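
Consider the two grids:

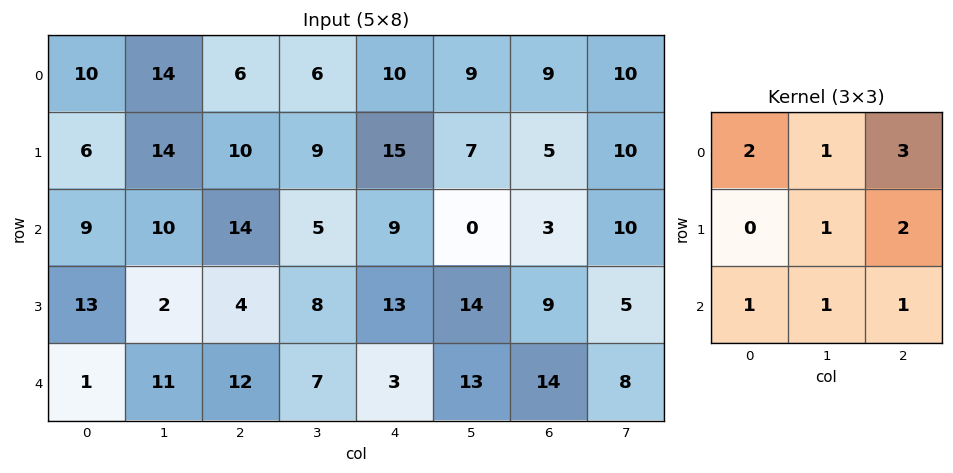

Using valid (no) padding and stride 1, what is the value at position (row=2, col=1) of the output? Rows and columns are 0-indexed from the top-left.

The receptive field on the input at this output position is [10 14 5 / 2 4 8 / 11 12 7]. Elementwise product with the kernel and sum: 10·2 + 14·1 + 5·3 + 4·1 + 8·2 + 11·1 + 12·1 + 7·1.

99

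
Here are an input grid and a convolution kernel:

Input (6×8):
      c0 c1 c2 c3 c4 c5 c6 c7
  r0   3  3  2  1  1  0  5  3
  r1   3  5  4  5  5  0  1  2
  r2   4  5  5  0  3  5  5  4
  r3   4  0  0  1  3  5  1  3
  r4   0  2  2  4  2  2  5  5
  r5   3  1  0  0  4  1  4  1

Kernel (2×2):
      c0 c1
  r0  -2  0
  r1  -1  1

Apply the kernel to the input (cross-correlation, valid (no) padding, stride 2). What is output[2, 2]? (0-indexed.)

-7

The receptive field on the input at this output position is [2 2 / 4 1]. Elementwise product with the kernel and sum: 2·-2 + 4·-1 + 1·1.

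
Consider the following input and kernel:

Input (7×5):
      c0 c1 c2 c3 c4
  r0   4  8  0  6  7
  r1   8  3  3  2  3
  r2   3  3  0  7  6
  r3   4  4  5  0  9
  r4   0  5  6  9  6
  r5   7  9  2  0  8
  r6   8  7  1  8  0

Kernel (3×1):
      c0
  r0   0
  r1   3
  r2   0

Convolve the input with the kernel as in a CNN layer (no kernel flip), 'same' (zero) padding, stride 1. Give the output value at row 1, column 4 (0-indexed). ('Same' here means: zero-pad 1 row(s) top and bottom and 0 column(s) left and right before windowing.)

The receptive field on the zero-padded input at this output position is [7 / 3 / 6]. Elementwise product with the kernel and sum: 3·3.

9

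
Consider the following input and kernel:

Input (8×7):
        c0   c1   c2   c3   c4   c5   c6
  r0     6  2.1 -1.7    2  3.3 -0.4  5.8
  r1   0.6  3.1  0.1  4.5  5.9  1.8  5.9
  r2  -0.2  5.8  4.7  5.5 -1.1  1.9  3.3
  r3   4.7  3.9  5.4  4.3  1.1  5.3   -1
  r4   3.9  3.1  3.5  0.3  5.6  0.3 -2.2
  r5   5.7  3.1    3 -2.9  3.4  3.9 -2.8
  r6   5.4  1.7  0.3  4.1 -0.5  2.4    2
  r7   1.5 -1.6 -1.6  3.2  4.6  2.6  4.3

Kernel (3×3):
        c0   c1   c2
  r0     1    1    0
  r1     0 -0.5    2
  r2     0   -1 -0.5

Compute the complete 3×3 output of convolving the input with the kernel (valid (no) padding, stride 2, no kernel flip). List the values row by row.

Output[0,0]: The receptive field on the input at this output position is [6 2.1 -1.7 / 0.6 3.1 0.1 / -0.2 5.8 4.7]. Elementwise product with the kernel and sum: 6·1 + 2.1·1 + 3.1·-0.5 + 0.1·2 + 5.8·-1 + 4.7·-0.5.
Output[0,1]: The receptive field on the input at this output position is [-1.7 2 3.3 / 0.1 4.5 5.9 / 4.7 5.5 -1.1]. Elementwise product with the kernel and sum: -1.7·1 + 2·1 + 4.5·-0.5 + 5.9·2 + 5.5·-1 + -1.1·-0.5.

-1.4 4.9 10.25
9.6 7.15 -3.05
9.6 8.2 -5.05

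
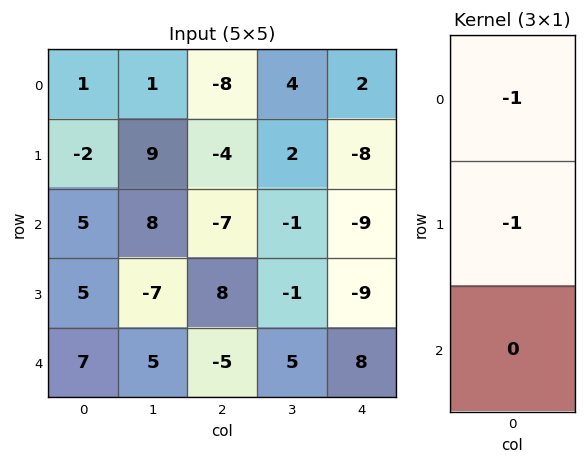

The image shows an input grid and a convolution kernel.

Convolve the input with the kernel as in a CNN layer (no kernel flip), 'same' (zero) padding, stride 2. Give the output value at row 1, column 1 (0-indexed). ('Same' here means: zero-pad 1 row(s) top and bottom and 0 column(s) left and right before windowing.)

The receptive field on the zero-padded input at this output position is [-4 / -7 / 8]. Elementwise product with the kernel and sum: -4·-1 + -7·-1.

11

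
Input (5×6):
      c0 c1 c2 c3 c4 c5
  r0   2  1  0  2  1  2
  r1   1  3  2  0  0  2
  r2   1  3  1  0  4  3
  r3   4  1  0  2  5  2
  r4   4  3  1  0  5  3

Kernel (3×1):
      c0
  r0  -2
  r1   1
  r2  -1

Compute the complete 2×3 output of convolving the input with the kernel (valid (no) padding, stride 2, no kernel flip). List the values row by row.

Output[0,0]: The receptive field on the input at this output position is [2 / 1 / 1]. Elementwise product with the kernel and sum: 2·-2 + 1·1 + 1·-1.

-4 1 -6
-2 -3 -8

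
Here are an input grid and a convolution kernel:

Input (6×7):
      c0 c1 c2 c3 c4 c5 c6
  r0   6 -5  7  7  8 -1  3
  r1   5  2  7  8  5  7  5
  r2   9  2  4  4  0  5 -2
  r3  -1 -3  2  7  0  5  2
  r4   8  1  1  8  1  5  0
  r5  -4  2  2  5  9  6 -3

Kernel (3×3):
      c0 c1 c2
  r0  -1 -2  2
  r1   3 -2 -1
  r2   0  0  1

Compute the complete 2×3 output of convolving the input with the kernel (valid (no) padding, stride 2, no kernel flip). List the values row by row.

26 -5 -6
-3 -19 -26

Output[0,0]: The receptive field on the input at this output position is [6 -5 7 / 5 2 7 / 9 2 4]. Elementwise product with the kernel and sum: 6·-1 + -5·-2 + 7·2 + 5·3 + 2·-2 + 7·-1 + 4·1.
Output[0,1]: The receptive field on the input at this output position is [7 7 8 / 7 8 5 / 4 4 0]. Elementwise product with the kernel and sum: 7·-1 + 7·-2 + 8·2 + 7·3 + 8·-2 + 5·-1 + 0·1.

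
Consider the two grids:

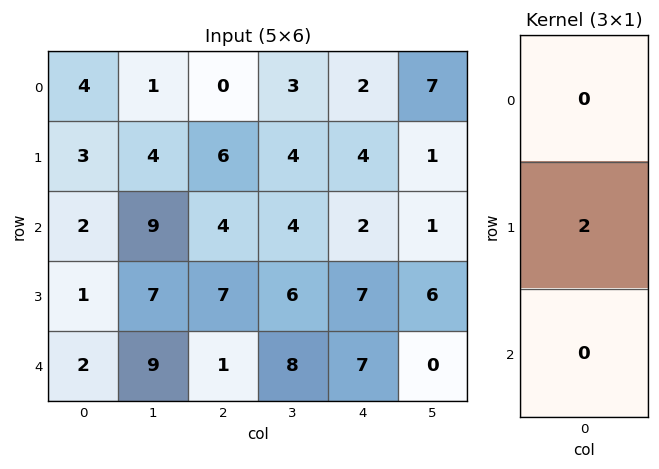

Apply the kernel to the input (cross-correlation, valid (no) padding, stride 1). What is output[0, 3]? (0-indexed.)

8

The receptive field on the input at this output position is [3 / 4 / 4]. Elementwise product with the kernel and sum: 4·2.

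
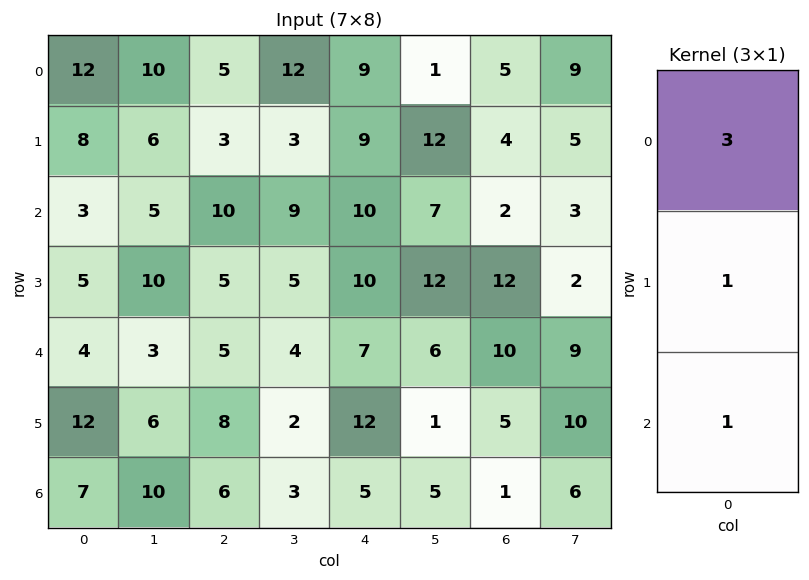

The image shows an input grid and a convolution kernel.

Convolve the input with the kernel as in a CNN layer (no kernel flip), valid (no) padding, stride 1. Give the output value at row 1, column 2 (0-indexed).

The receptive field on the input at this output position is [3 / 10 / 5]. Elementwise product with the kernel and sum: 3·3 + 10·1 + 5·1.

24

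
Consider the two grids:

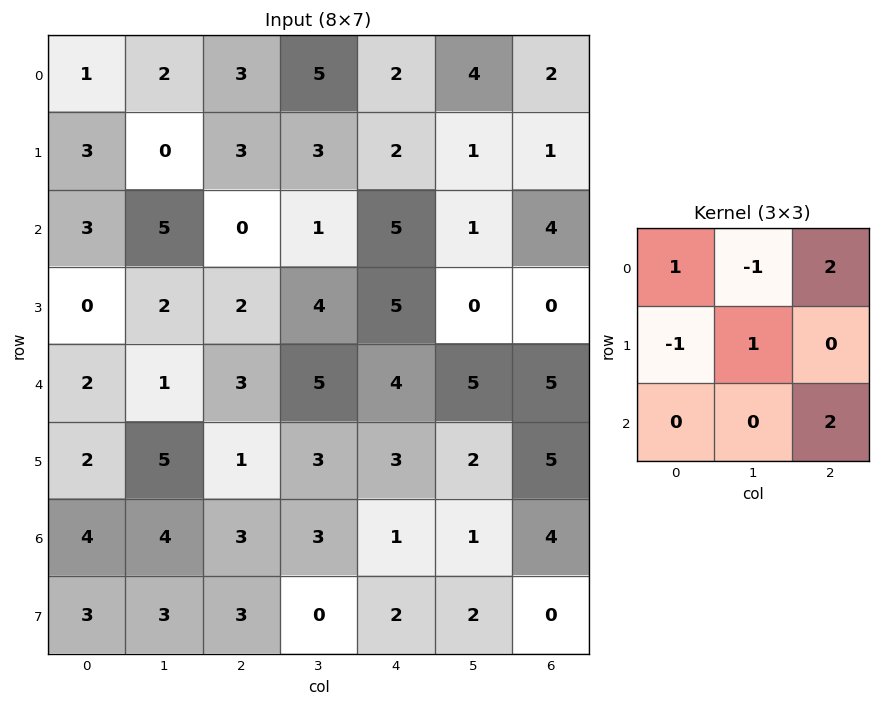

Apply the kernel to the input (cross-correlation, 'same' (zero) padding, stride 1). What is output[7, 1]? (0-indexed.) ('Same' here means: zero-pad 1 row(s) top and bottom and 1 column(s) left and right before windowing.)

6

The receptive field on the zero-padded input at this output position is [4 4 3 / 3 3 3 / 0 0 0]. Elementwise product with the kernel and sum: 4·1 + 4·-1 + 3·2 + 3·-1 + 3·1 + 0·2.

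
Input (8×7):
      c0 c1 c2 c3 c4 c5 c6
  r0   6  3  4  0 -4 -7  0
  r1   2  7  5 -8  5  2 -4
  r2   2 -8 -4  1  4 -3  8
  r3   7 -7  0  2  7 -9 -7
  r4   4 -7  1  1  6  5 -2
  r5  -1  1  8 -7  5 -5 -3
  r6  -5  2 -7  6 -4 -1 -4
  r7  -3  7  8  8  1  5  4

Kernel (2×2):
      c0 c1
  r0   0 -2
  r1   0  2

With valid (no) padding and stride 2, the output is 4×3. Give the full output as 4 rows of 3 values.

8 -16 18
2 2 -12
16 -16 -20
10 4 12

Output[0,0]: The receptive field on the input at this output position is [6 3 / 2 7]. Elementwise product with the kernel and sum: 3·-2 + 7·2.
Output[0,1]: The receptive field on the input at this output position is [4 0 / 5 -8]. Elementwise product with the kernel and sum: 0·-2 + -8·2.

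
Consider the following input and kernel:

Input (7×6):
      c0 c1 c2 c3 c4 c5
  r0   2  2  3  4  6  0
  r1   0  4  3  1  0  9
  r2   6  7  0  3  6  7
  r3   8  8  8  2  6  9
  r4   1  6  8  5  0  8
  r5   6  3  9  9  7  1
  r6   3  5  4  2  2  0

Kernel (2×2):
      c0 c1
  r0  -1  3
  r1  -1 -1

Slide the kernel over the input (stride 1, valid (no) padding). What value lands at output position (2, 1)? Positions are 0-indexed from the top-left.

-23

The receptive field on the input at this output position is [7 0 / 8 8]. Elementwise product with the kernel and sum: 7·-1 + 0·3 + 8·-1 + 8·-1.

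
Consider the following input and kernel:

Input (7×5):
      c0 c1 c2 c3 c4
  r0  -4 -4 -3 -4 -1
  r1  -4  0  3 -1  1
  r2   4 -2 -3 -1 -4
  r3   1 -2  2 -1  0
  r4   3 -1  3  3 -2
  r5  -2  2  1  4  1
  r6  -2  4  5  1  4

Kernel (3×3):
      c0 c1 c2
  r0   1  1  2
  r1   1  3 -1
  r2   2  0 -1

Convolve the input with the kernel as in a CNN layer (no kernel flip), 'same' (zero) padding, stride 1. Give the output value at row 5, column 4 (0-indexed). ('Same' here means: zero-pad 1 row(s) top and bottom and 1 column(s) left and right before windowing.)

10

The receptive field on the zero-padded input at this output position is [3 -2 0 / 4 1 0 / 1 4 0]. Elementwise product with the kernel and sum: 3·1 + -2·1 + 0·2 + 4·1 + 1·3 + 0·-1 + 1·2 + 0·-1.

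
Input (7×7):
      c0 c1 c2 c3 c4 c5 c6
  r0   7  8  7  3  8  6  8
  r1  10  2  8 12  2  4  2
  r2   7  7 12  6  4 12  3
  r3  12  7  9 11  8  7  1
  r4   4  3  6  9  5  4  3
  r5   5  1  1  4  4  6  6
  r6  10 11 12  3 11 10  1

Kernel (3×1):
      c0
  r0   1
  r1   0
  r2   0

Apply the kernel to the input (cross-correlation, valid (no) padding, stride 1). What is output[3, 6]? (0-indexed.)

The receptive field on the input at this output position is [1 / 3 / 6]. Elementwise product with the kernel and sum: 1·1.

1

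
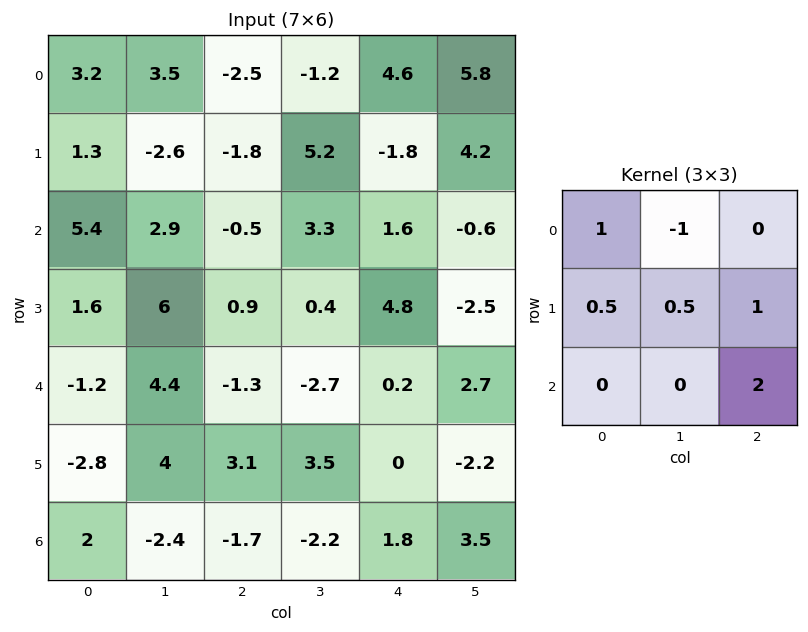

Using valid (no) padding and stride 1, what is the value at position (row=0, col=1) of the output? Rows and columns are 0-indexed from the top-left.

The receptive field on the input at this output position is [3.5 -2.5 -1.2 / -2.6 -1.8 5.2 / 2.9 -0.5 3.3]. Elementwise product with the kernel and sum: 3.5·1 + -2.5·-1 + -2.6·0.5 + -1.8·0.5 + 5.2·1 + 3.3·2.

15.6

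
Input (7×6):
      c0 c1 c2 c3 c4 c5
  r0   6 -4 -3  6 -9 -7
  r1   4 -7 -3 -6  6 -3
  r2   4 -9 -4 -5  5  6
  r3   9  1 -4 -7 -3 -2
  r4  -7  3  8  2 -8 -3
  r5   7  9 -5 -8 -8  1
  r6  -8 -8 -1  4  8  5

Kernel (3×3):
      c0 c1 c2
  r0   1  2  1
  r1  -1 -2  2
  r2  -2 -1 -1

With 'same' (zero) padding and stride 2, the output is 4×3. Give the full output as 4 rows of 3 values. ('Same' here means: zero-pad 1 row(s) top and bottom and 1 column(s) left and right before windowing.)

-17 45 7
-35 -3 29
23 -34 16
23 9 -33

Output[0,0]: The receptive field on the zero-padded input at this output position is [0 0 0 / 0 6 -4 / 0 4 -7]. Elementwise product with the kernel and sum: 0·1 + 0·2 + 0·1 + 0·-1 + 6·-2 + -4·2 + 0·-2 + 4·-1 + -7·-1.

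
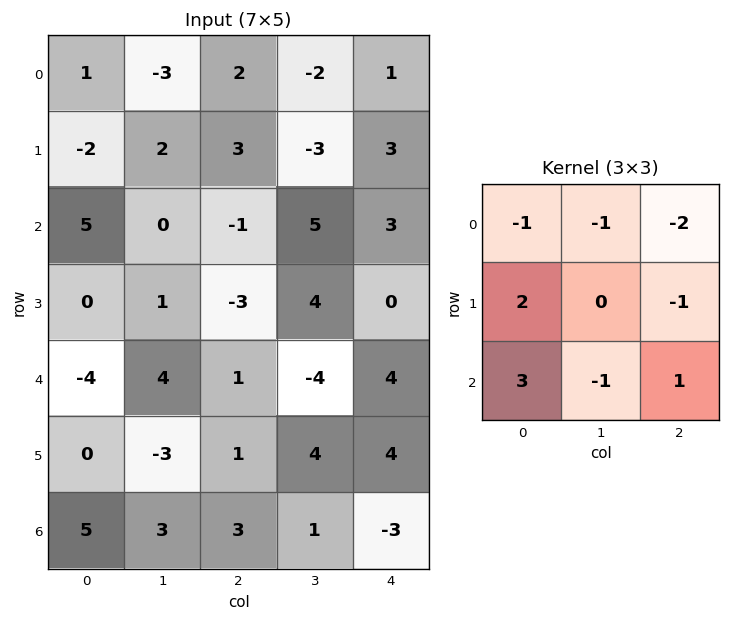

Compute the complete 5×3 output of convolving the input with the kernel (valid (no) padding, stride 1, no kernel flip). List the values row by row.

Output[0,0]: The receptive field on the input at this output position is [1 -3 2 / -2 2 3 / 5 0 -1]. Elementwise product with the kernel and sum: 1·-1 + -3·-1 + 2·-2 + -2·2 + 3·-1 + 5·3 + 0·-1 + -1·1.
Output[0,1]: The receptive field on the input at this output position is [-3 2 -2 / 2 3 -3 / 0 -1 5]. Elementwise product with the kernel and sum: -3·-1 + 2·-1 + -2·-2 + 2·2 + -3·-1 + 0·3 + -1·-1 + 5·1.

5 18 -4
1 6 -24
-15 -4 -5
0 0 0
12 0 -2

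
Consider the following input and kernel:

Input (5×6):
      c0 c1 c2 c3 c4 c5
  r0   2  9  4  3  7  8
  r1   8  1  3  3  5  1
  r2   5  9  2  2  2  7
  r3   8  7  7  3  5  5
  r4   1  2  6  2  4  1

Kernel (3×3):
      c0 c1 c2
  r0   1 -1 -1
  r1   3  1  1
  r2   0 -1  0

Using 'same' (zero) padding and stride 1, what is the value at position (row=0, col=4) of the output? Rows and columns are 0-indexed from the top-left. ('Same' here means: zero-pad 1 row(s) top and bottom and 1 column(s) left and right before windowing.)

19

The receptive field on the zero-padded input at this output position is [0 0 0 / 3 7 8 / 3 5 1]. Elementwise product with the kernel and sum: 0·1 + 0·-1 + 0·-1 + 3·3 + 7·1 + 8·1 + 5·-1.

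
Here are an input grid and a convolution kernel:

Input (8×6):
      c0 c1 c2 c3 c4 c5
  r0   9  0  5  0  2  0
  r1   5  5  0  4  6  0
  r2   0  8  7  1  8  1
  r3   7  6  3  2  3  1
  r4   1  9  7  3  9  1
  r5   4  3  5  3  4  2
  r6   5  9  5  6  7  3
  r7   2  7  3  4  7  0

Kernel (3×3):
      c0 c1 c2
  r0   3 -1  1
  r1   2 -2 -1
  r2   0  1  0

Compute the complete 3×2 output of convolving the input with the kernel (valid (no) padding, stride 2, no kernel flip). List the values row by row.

Output[0,0]: The receptive field on the input at this output position is [9 0 5 / 5 5 0 / 0 8 7]. Elementwise product with the kernel and sum: 9·3 + 0·-1 + 5·1 + 5·2 + 5·-2 + 0·-1 + 8·1.

40 4
7 30
7 33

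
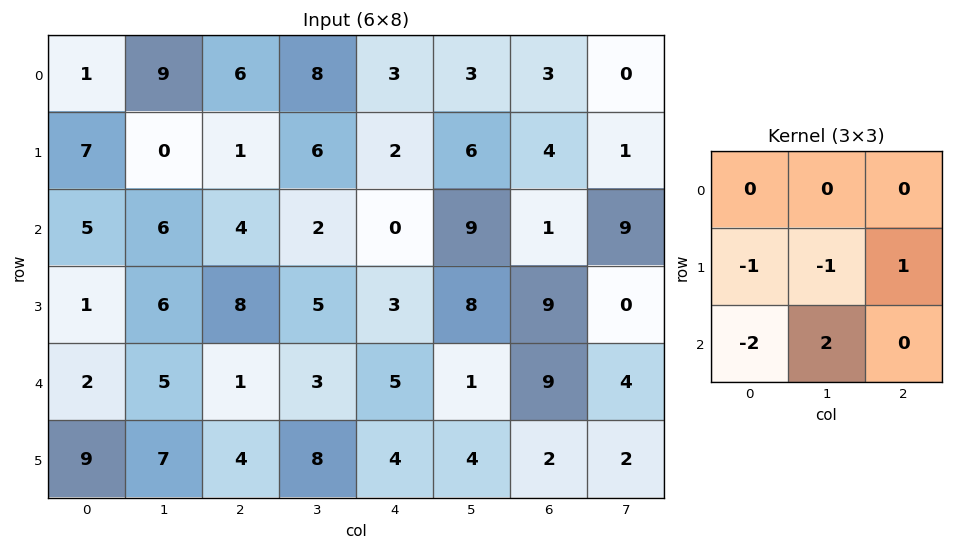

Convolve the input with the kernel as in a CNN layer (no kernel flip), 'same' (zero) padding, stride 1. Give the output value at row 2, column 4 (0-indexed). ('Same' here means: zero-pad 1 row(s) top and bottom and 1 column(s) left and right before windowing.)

3

The receptive field on the zero-padded input at this output position is [6 2 6 / 2 0 9 / 5 3 8]. Elementwise product with the kernel and sum: 2·-1 + 0·-1 + 9·1 + 5·-2 + 3·2.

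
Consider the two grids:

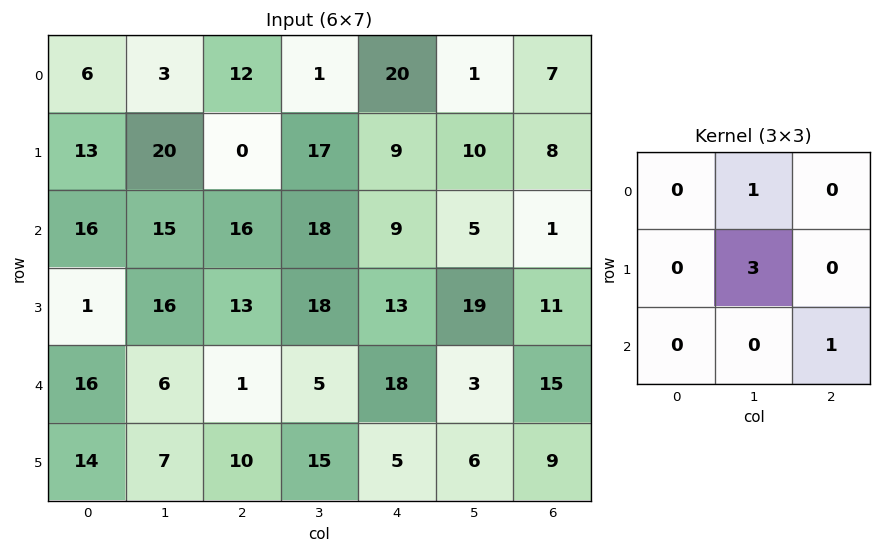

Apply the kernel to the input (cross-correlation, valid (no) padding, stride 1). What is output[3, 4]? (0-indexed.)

37

The receptive field on the input at this output position is [13 19 11 / 18 3 15 / 5 6 9]. Elementwise product with the kernel and sum: 19·1 + 3·3 + 9·1.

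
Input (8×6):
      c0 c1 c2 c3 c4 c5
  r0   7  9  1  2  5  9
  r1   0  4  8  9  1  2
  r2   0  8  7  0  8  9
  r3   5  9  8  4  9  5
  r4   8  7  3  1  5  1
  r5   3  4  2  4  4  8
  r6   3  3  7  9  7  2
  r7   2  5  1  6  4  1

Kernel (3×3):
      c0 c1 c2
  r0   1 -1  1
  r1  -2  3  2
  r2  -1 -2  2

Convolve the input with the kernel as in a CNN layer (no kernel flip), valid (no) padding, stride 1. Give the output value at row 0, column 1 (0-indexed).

The receptive field on the input at this output position is [9 1 2 / 4 8 9 / 8 7 0]. Elementwise product with the kernel and sum: 9·1 + 1·-1 + 2·1 + 4·-2 + 8·3 + 9·2 + 8·-1 + 7·-2 + 0·2.

22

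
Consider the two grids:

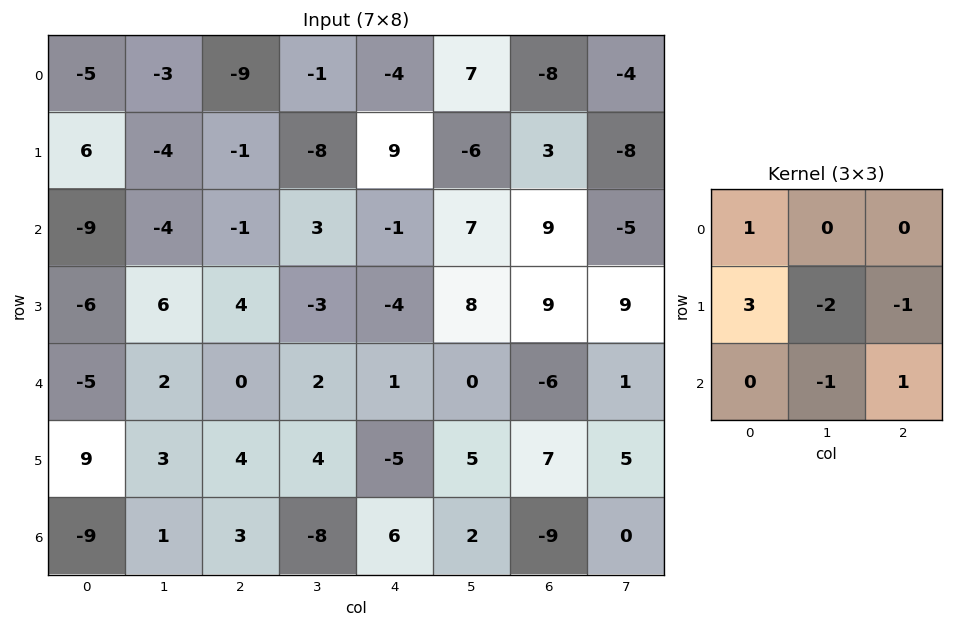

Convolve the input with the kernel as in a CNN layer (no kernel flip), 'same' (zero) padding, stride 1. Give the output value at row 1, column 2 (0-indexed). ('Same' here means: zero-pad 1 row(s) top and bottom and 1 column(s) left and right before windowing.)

The receptive field on the zero-padded input at this output position is [-3 -9 -1 / -4 -1 -8 / -4 -1 3]. Elementwise product with the kernel and sum: -3·1 + -4·3 + -1·-2 + -8·-1 + -1·-1 + 3·1.

-1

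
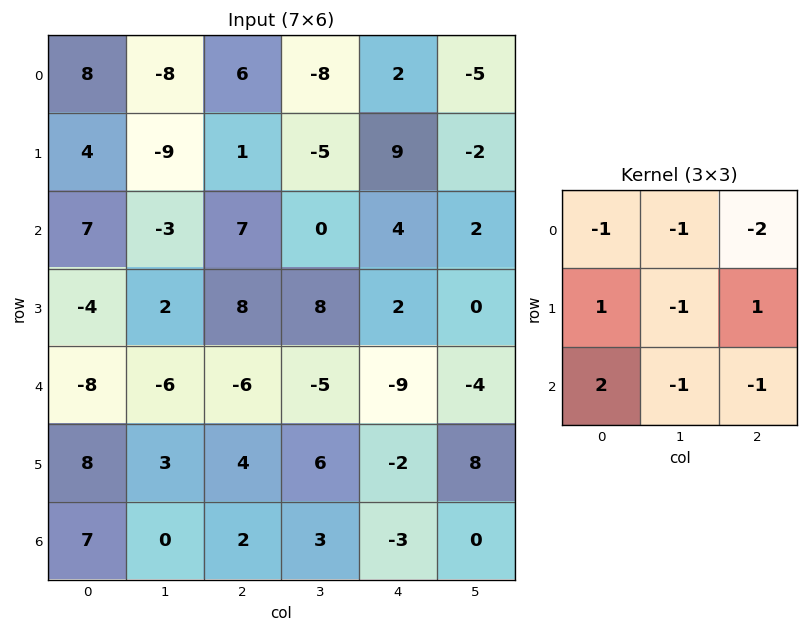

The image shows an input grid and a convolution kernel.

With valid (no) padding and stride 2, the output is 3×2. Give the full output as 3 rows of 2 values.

Output[0,0]: The receptive field on the input at this output position is [8 -8 6 / 4 -9 1 / 7 -3 7]. Elementwise product with the kernel and sum: 8·-1 + -8·-1 + 6·-2 + 4·1 + -9·-1 + 1·1 + 7·2 + -3·-1 + 7·-1.
Output[0,1]: The receptive field on the input at this output position is [6 -8 2 / 1 -5 9 / 7 0 4]. Elementwise product with the kernel and sum: 6·-1 + -8·-1 + 2·-2 + 1·1 + -5·-1 + 9·1 + 7·2 + 0·-1 + 4·-1.

12 23
-20 -11
47 29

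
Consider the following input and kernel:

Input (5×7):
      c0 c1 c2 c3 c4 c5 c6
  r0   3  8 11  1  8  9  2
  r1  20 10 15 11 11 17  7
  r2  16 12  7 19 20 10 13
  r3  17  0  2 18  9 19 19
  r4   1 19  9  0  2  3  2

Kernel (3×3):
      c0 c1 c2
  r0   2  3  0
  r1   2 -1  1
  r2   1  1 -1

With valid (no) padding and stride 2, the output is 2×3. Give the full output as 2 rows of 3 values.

96 61 72
115 73 91

Output[0,0]: The receptive field on the input at this output position is [3 8 11 / 20 10 15 / 16 12 7]. Elementwise product with the kernel and sum: 3·2 + 8·3 + 20·2 + 10·-1 + 15·1 + 16·1 + 12·1 + 7·-1.
Output[0,1]: The receptive field on the input at this output position is [11 1 8 / 15 11 11 / 7 19 20]. Elementwise product with the kernel and sum: 11·2 + 1·3 + 15·2 + 11·-1 + 11·1 + 7·1 + 19·1 + 20·-1.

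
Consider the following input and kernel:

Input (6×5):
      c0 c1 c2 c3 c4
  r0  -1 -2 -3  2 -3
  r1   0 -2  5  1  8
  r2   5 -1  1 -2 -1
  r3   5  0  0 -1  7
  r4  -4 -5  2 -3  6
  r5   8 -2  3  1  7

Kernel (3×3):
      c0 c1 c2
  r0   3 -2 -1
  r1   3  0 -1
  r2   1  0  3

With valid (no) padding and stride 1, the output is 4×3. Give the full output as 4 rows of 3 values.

7 -16 -5
18 -21 30
33 -16 21
18 -10 19

Output[0,0]: The receptive field on the input at this output position is [-1 -2 -3 / 0 -2 5 / 5 -1 1]. Elementwise product with the kernel and sum: -1·3 + -2·-2 + -3·-1 + 0·3 + 5·-1 + 5·1 + 1·3.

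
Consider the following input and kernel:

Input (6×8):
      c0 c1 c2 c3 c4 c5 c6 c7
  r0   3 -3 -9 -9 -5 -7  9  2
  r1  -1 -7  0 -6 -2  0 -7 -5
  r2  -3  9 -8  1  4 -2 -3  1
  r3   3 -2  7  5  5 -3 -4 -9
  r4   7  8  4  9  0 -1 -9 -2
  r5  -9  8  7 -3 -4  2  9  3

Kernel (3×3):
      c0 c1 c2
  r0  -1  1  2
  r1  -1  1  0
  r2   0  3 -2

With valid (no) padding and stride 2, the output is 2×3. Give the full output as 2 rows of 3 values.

13 -21 18
7 42 -5

Output[0,0]: The receptive field on the input at this output position is [3 -3 -9 / -1 -7 0 / -3 9 -8]. Elementwise product with the kernel and sum: 3·-1 + -3·1 + -9·2 + -1·-1 + -7·1 + 9·3 + -8·-2.
Output[0,1]: The receptive field on the input at this output position is [-9 -9 -5 / 0 -6 -2 / -8 1 4]. Elementwise product with the kernel and sum: -9·-1 + -9·1 + -5·2 + 0·-1 + -6·1 + 1·3 + 4·-2.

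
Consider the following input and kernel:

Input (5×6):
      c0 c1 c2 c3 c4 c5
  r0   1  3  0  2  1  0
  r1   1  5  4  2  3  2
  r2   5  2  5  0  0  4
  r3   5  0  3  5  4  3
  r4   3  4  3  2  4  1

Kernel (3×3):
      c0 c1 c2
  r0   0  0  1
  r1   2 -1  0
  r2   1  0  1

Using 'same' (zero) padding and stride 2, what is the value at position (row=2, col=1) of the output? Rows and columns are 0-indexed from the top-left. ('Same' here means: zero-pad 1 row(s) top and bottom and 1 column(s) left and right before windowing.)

The receptive field on the zero-padded input at this output position is [0 3 5 / 4 3 2 / 0 0 0]. Elementwise product with the kernel and sum: 5·1 + 4·2 + 3·-1 + 0·1 + 0·1.

10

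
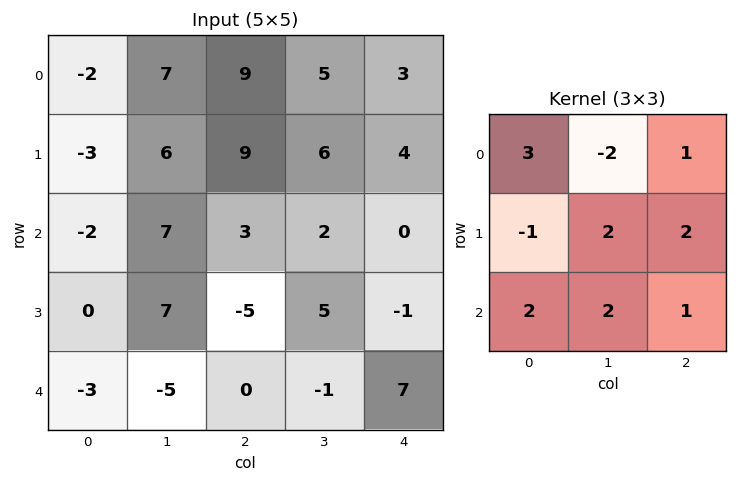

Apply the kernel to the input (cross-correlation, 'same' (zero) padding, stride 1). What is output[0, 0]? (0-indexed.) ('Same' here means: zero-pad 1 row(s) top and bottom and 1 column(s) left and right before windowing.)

The receptive field on the zero-padded input at this output position is [0 0 0 / 0 -2 7 / 0 -3 6]. Elementwise product with the kernel and sum: 0·3 + 0·-2 + 0·1 + 0·-1 + -2·2 + 7·2 + 0·2 + -3·2 + 6·1.

10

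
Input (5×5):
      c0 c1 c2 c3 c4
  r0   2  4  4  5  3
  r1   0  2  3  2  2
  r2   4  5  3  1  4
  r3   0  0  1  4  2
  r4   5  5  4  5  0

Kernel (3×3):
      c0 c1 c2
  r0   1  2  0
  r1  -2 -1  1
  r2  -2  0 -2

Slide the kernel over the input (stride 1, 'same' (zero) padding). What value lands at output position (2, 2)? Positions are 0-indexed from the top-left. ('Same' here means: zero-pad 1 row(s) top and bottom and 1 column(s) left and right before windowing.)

-12

The receptive field on the zero-padded input at this output position is [2 3 2 / 5 3 1 / 0 1 4]. Elementwise product with the kernel and sum: 2·1 + 3·2 + 5·-2 + 3·-1 + 1·1 + 0·-2 + 4·-2.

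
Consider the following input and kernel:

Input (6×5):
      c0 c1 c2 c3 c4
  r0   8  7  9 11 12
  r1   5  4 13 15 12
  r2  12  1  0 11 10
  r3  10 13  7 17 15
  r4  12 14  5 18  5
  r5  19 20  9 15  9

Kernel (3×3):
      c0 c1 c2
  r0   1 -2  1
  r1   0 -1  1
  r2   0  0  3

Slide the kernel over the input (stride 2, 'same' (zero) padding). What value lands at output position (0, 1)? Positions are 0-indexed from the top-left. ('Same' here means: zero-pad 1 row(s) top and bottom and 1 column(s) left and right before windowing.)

47

The receptive field on the zero-padded input at this output position is [0 0 0 / 7 9 11 / 4 13 15]. Elementwise product with the kernel and sum: 0·1 + 0·-2 + 0·1 + 9·-1 + 11·1 + 15·3.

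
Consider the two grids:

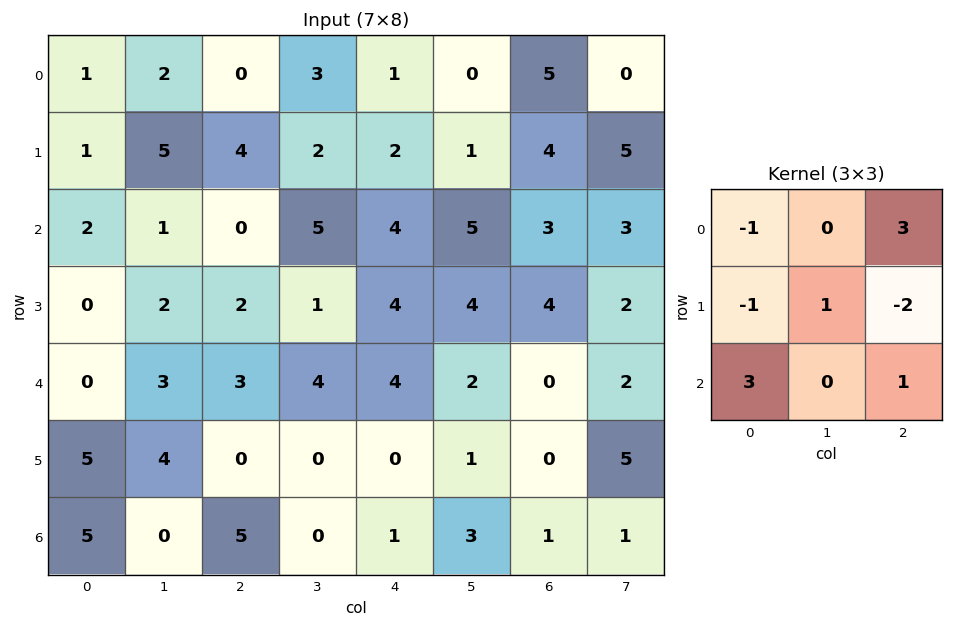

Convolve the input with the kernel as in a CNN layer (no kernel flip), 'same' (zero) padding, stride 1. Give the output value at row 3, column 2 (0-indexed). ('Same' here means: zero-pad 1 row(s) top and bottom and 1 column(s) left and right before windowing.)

The receptive field on the zero-padded input at this output position is [1 0 5 / 2 2 1 / 3 3 4]. Elementwise product with the kernel and sum: 1·-1 + 5·3 + 2·-1 + 2·1 + 1·-2 + 3·3 + 4·1.

25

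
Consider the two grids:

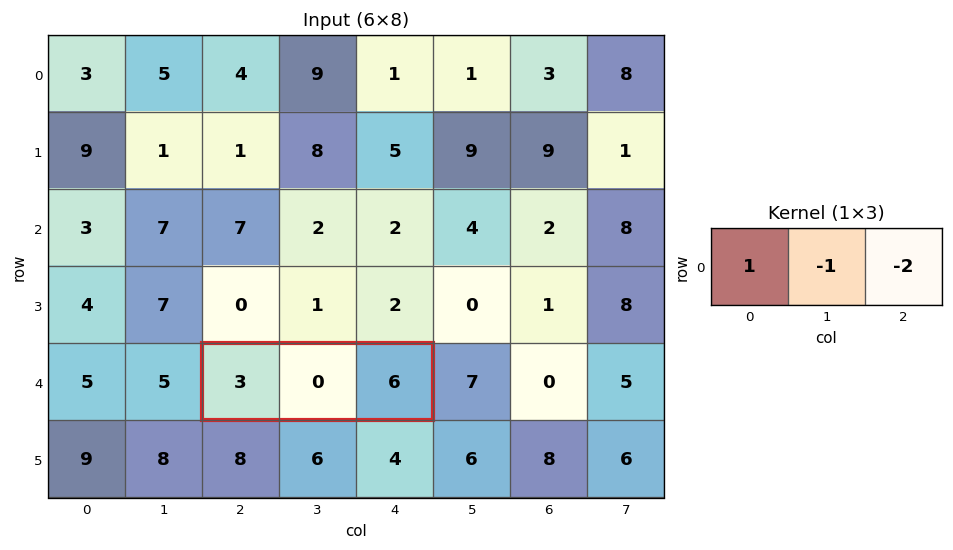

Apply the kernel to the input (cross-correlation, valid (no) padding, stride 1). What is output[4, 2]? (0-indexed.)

The receptive field on the input at this output position is [3 0 6]. Elementwise product with the kernel and sum: 3·1 + 0·-1 + 6·-2.

-9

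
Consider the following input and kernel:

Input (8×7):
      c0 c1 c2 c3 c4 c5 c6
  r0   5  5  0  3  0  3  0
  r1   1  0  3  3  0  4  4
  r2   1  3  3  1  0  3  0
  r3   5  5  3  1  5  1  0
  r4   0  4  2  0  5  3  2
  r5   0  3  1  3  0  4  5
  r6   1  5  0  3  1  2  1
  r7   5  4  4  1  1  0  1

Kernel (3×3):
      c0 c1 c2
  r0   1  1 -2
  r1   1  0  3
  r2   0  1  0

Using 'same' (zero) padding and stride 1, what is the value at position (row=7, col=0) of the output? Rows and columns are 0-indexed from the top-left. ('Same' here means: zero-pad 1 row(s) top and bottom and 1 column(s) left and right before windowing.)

The receptive field on the zero-padded input at this output position is [0 1 5 / 0 5 4 / 0 0 0]. Elementwise product with the kernel and sum: 0·1 + 1·1 + 5·-2 + 0·1 + 4·3 + 0·1.

3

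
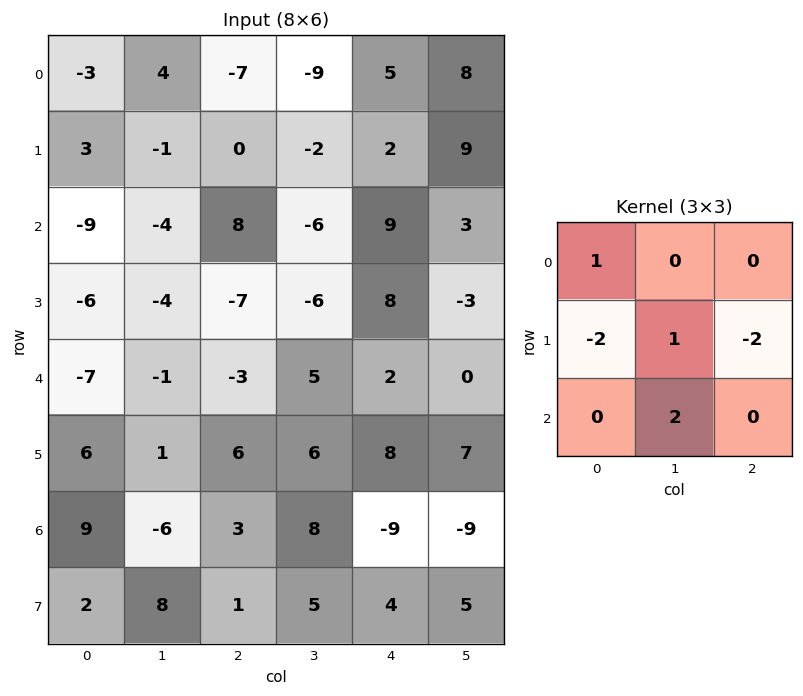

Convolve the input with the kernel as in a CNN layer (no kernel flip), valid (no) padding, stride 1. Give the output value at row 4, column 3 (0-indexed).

-31

The receptive field on the input at this output position is [5 2 0 / 6 8 7 / 8 -9 -9]. Elementwise product with the kernel and sum: 5·1 + 6·-2 + 8·1 + 7·-2 + -9·2.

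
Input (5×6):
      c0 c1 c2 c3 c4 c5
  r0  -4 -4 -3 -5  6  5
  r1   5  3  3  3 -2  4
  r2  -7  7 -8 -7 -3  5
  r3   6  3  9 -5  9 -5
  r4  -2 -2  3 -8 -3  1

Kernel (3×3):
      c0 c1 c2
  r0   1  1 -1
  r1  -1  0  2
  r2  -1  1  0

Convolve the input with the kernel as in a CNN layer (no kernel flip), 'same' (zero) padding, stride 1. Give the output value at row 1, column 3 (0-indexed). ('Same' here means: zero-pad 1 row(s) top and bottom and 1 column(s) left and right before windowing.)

-20

The receptive field on the zero-padded input at this output position is [-3 -5 6 / 3 3 -2 / -8 -7 -3]. Elementwise product with the kernel and sum: -3·1 + -5·1 + 6·-1 + 3·-1 + -2·2 + -8·-1 + -7·1.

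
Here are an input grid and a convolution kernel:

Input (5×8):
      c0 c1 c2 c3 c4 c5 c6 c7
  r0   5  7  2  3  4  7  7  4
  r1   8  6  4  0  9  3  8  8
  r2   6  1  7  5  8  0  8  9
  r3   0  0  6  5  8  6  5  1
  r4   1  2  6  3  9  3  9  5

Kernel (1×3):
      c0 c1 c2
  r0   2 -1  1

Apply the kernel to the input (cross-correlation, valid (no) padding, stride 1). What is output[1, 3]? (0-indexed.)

The receptive field on the input at this output position is [0 9 3]. Elementwise product with the kernel and sum: 0·2 + 9·-1 + 3·1.

-6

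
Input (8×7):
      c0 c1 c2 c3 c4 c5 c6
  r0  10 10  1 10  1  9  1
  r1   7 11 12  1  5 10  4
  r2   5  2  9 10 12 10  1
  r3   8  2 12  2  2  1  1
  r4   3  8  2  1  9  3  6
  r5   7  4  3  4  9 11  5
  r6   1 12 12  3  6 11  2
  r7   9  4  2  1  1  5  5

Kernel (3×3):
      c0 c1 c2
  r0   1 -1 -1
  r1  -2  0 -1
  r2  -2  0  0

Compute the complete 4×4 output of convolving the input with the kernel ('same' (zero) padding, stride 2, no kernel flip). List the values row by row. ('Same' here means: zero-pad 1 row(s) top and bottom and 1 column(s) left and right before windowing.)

Output[0,0]: The receptive field on the zero-padded input at this output position is [0 0 0 / 0 10 10 / 0 7 11]. Elementwise product with the kernel and sum: 0·1 + 0·-1 + 0·-1 + 0·-2 + 10·-1 + 0·-2.
Output[0,1]: The receptive field on the zero-padded input at this output position is [0 0 0 / 10 1 10 / 11 12 1]. Elementwise product with the kernel and sum: 0·1 + 0·-1 + 0·-1 + 10·-2 + 10·-1 + 11·-2.

-10 -52 -31 -38
-20 -20 -48 -16
-18 -37 -14 -28
-23 -38 -35 -26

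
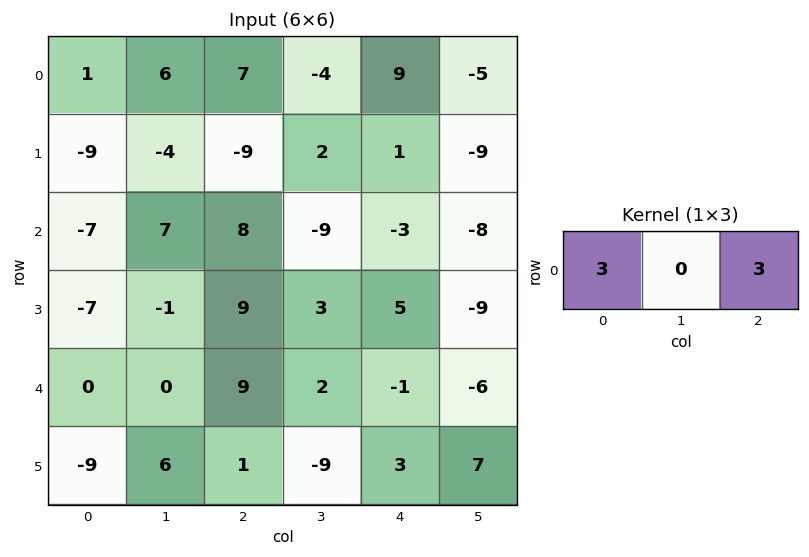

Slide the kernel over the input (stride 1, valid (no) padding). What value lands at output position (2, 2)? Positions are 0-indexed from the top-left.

15

The receptive field on the input at this output position is [8 -9 -3]. Elementwise product with the kernel and sum: 8·3 + -3·3.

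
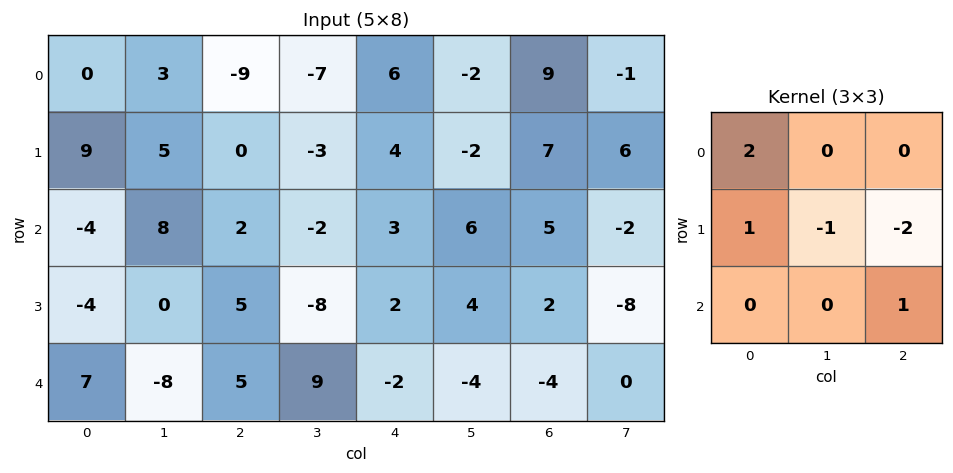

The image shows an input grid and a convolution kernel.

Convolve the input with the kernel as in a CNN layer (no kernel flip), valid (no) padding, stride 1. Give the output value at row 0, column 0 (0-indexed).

6

The receptive field on the input at this output position is [0 3 -9 / 9 5 0 / -4 8 2]. Elementwise product with the kernel and sum: 0·2 + 9·1 + 5·-1 + 0·-2 + 2·1.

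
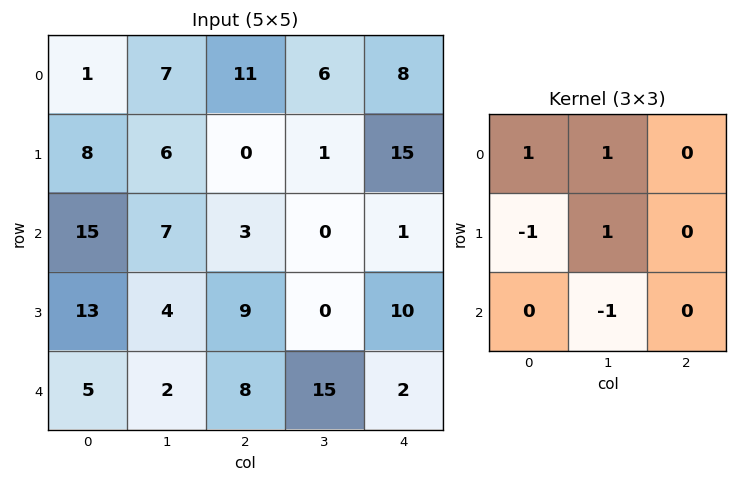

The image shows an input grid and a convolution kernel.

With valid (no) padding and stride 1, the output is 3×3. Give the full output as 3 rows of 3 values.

-1 9 18
2 -7 -2
11 7 -21

Output[0,0]: The receptive field on the input at this output position is [1 7 11 / 8 6 0 / 15 7 3]. Elementwise product with the kernel and sum: 1·1 + 7·1 + 8·-1 + 6·1 + 7·-1.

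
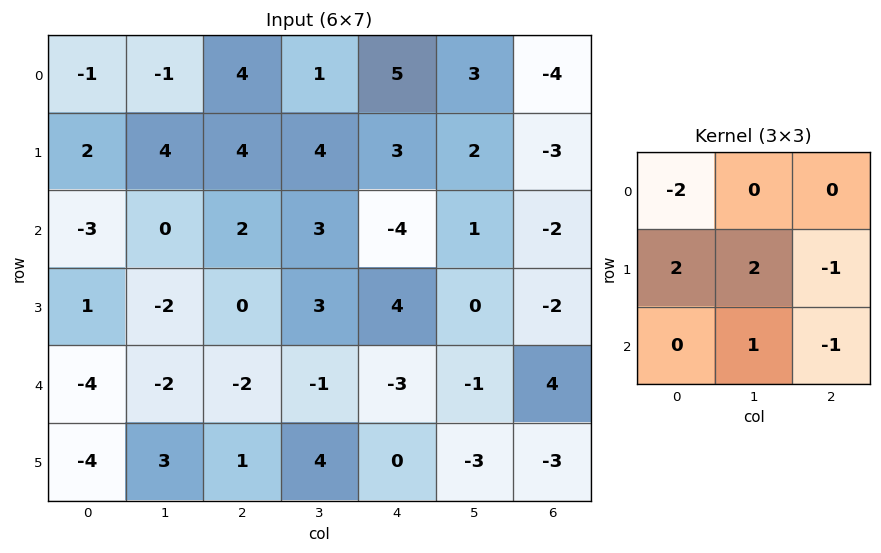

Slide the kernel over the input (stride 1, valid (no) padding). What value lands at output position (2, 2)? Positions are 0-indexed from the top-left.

The receptive field on the input at this output position is [2 3 -4 / 0 3 4 / -2 -1 -3]. Elementwise product with the kernel and sum: 2·-2 + 0·2 + 3·2 + 4·-1 + -1·1 + -3·-1.

0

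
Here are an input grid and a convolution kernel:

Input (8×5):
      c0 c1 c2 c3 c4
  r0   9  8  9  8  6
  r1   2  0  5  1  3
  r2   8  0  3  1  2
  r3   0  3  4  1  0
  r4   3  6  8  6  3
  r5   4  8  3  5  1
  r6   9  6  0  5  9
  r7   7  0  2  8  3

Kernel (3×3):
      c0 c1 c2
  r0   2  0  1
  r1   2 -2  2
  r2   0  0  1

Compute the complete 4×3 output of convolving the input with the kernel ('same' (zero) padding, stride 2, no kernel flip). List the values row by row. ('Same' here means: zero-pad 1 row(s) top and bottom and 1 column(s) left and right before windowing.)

Output[0,0]: The receptive field on the zero-padded input at this output position is [0 0 0 / 0 9 8 / 0 2 0]. Elementwise product with the kernel and sum: 0·2 + 0·1 + 0·2 + 9·-2 + 8·2 + 0·1.

-2 15 4
-13 -2 0
17 20 8
2 51 2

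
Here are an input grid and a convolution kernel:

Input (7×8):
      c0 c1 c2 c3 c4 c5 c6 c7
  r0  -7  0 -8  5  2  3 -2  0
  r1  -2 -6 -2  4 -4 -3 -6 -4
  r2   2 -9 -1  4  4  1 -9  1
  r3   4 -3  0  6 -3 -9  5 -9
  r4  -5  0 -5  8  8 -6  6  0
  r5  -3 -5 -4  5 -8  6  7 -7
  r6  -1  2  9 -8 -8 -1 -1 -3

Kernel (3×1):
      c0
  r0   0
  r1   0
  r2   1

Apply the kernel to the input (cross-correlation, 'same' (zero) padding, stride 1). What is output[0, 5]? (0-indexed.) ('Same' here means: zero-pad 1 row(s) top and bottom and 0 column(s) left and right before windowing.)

The receptive field on the zero-padded input at this output position is [0 / 3 / -3]. Elementwise product with the kernel and sum: -3·1.

-3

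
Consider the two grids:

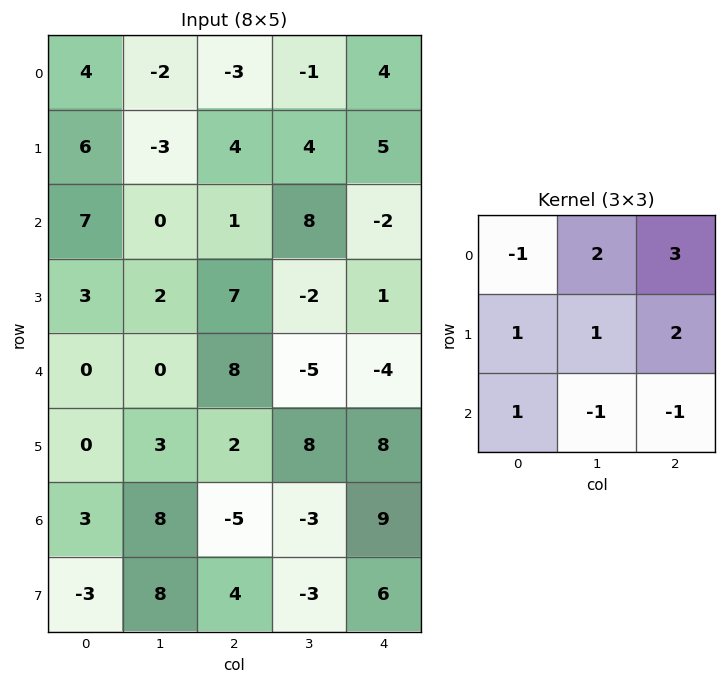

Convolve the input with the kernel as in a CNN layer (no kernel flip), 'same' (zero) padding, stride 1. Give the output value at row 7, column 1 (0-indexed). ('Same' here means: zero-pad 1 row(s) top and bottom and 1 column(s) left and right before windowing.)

The receptive field on the zero-padded input at this output position is [3 8 -5 / -3 8 4 / 0 0 0]. Elementwise product with the kernel and sum: 3·-1 + 8·2 + -5·3 + -3·1 + 8·1 + 4·2 + 0·1 + 0·-1 + 0·-1.

11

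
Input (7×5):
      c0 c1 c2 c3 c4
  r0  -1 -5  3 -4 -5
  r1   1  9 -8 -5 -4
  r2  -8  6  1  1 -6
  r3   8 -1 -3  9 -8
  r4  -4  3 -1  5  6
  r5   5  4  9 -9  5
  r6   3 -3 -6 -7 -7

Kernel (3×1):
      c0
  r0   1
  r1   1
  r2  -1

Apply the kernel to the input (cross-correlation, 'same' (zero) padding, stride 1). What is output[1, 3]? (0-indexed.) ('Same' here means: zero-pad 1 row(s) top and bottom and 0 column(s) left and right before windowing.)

The receptive field on the zero-padded input at this output position is [-4 / -5 / 1]. Elementwise product with the kernel and sum: -4·1 + -5·1 + 1·-1.

-10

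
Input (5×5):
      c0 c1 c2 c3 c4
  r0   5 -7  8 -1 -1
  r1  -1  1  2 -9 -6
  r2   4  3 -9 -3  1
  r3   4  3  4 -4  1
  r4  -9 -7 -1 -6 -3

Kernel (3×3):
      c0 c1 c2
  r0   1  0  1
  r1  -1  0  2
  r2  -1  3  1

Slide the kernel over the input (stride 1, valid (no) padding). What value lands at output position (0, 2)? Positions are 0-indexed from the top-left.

The receptive field on the input at this output position is [8 -1 -1 / 2 -9 -6 / -9 -3 1]. Elementwise product with the kernel and sum: 8·1 + -1·1 + 2·-1 + -6·2 + -9·-1 + -3·3 + 1·1.

-6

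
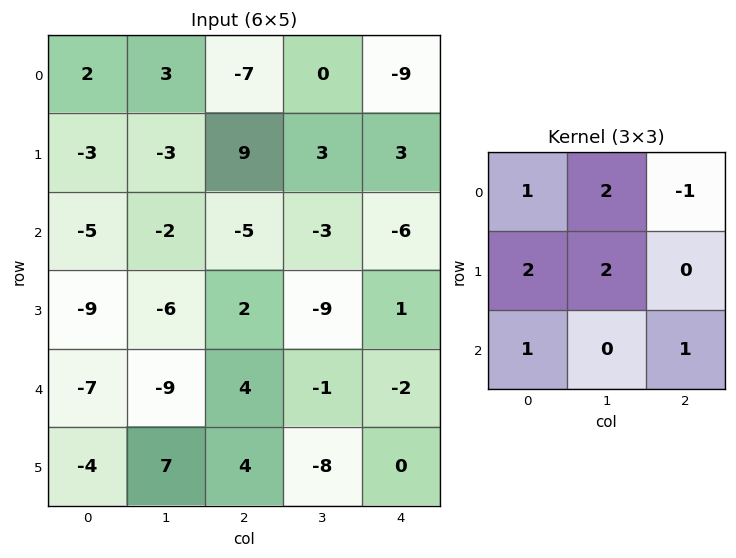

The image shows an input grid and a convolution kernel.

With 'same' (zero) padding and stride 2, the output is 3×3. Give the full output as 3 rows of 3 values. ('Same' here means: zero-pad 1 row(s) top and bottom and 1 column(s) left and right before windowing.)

1 -8 -15
-19 -17 -18
-19 -4 -21

Output[0,0]: The receptive field on the zero-padded input at this output position is [0 0 0 / 0 2 3 / 0 -3 -3]. Elementwise product with the kernel and sum: 0·1 + 0·2 + 0·-1 + 0·2 + 2·2 + 0·1 + -3·1.
Output[0,1]: The receptive field on the zero-padded input at this output position is [0 0 0 / 3 -7 0 / -3 9 3]. Elementwise product with the kernel and sum: 0·1 + 0·2 + 0·-1 + 3·2 + -7·2 + -3·1 + 3·1.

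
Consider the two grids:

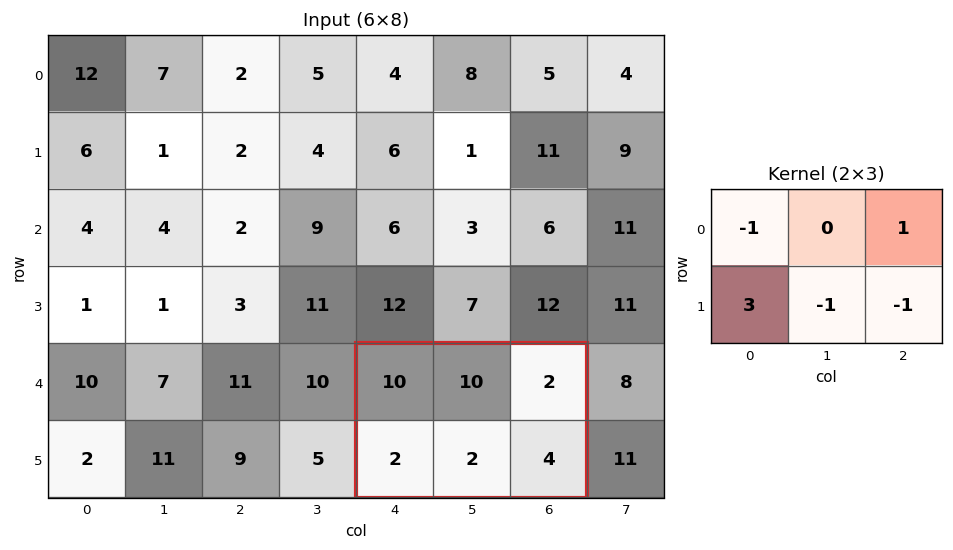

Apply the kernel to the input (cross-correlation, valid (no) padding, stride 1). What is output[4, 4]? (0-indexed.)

The receptive field on the input at this output position is [10 10 2 / 2 2 4]. Elementwise product with the kernel and sum: 10·-1 + 2·1 + 2·3 + 2·-1 + 4·-1.

-8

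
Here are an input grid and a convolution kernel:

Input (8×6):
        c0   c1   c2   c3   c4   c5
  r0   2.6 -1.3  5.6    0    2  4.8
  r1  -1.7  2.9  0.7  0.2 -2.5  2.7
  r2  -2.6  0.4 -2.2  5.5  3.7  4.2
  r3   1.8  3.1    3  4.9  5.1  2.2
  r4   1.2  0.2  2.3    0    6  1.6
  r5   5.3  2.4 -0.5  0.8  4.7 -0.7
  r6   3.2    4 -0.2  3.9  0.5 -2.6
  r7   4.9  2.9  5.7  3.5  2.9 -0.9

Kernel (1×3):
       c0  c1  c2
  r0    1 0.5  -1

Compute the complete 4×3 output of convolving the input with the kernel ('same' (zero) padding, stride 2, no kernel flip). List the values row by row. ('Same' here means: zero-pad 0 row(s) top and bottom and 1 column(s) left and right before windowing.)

Output[0,0]: The receptive field on the zero-padded input at this output position is [0 2.6 -1.3]. Elementwise product with the kernel and sum: 0·1 + 2.6·0.5 + -1.3·-1.

2.6 1.5 -3.8
-1.7 -6.2 3.15
0.4 1.35 1.4
-2.4 0 6.75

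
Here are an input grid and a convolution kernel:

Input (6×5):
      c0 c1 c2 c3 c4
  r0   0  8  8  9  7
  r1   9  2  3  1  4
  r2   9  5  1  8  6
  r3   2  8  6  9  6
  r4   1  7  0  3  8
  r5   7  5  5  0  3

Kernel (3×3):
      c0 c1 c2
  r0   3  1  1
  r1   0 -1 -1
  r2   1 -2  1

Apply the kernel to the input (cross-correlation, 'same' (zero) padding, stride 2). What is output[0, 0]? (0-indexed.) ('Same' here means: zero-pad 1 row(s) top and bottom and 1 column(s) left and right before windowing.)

-24

The receptive field on the zero-padded input at this output position is [0 0 0 / 0 0 8 / 0 9 2]. Elementwise product with the kernel and sum: 0·3 + 0·1 + 0·1 + 0·-1 + 8·-1 + 0·1 + 9·-2 + 2·1.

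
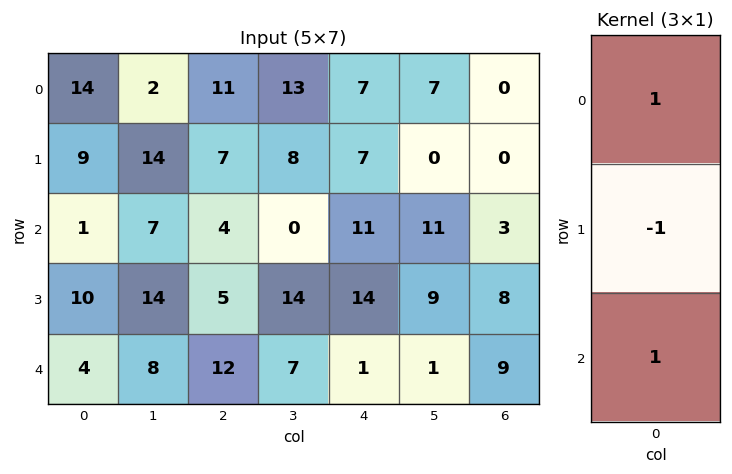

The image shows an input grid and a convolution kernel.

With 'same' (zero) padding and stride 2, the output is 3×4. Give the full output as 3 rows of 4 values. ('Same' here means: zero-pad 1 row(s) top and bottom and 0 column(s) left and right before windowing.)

Output[0,0]: The receptive field on the zero-padded input at this output position is [0 / 14 / 9]. Elementwise product with the kernel and sum: 0·1 + 14·-1 + 9·1.

-5 -4 0 0
18 8 10 5
6 -7 13 -1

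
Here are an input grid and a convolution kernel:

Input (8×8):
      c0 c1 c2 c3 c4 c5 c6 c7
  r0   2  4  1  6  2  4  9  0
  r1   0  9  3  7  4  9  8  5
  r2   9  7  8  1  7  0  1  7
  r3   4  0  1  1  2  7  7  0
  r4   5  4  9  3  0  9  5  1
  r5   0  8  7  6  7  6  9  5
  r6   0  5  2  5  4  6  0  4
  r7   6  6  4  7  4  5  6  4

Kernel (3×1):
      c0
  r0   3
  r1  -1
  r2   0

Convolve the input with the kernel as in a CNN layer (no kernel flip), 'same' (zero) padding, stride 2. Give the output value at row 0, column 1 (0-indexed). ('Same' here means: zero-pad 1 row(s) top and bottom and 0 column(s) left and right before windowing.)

The receptive field on the zero-padded input at this output position is [0 / 1 / 3]. Elementwise product with the kernel and sum: 0·3 + 1·-1.

-1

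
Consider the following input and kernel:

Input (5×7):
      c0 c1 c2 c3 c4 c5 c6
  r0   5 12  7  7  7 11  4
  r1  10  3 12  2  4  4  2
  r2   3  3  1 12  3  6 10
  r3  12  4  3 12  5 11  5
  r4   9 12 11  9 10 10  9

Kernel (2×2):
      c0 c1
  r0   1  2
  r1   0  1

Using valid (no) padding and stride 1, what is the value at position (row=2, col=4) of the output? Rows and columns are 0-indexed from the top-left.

26

The receptive field on the input at this output position is [3 6 / 5 11]. Elementwise product with the kernel and sum: 3·1 + 6·2 + 11·1.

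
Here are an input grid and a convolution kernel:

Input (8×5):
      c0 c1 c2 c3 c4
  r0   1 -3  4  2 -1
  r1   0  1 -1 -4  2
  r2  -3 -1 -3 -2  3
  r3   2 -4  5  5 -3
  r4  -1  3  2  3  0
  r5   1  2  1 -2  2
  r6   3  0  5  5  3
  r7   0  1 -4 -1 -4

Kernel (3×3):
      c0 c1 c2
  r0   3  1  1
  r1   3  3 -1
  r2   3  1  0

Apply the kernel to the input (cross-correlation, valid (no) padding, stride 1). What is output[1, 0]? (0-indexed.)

The receptive field on the input at this output position is [0 1 -1 / -3 -1 -3 / 2 -4 5]. Elementwise product with the kernel and sum: 0·3 + 1·1 + -1·1 + -3·3 + -1·3 + -3·-1 + 2·3 + -4·1.

-7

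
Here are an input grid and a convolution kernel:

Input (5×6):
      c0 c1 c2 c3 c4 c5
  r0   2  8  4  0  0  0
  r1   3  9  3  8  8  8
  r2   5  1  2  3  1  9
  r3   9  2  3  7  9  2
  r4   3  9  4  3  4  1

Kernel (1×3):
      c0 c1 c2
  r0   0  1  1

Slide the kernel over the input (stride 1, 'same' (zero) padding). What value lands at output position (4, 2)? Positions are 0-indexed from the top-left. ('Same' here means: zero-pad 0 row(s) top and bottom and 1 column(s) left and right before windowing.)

7

The receptive field on the zero-padded input at this output position is [9 4 3]. Elementwise product with the kernel and sum: 4·1 + 3·1.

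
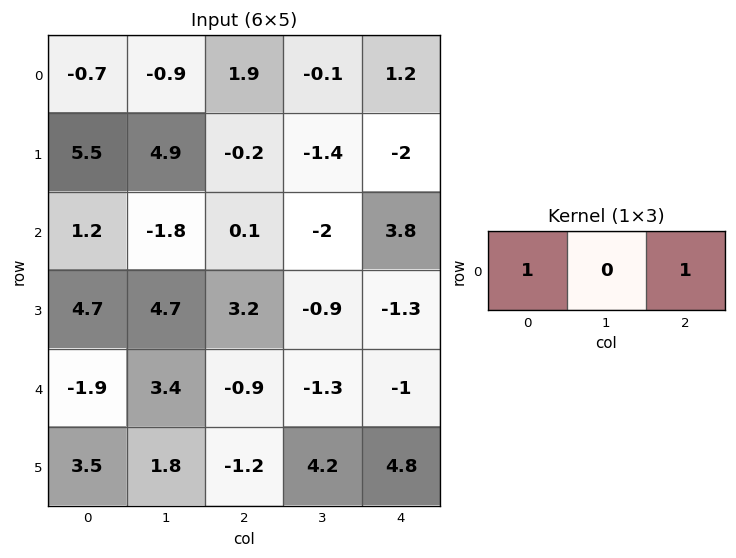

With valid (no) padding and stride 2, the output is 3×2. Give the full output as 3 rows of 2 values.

Output[0,0]: The receptive field on the input at this output position is [-0.7 -0.9 1.9]. Elementwise product with the kernel and sum: -0.7·1 + 1.9·1.
Output[0,1]: The receptive field on the input at this output position is [1.9 -0.1 1.2]. Elementwise product with the kernel and sum: 1.9·1 + 1.2·1.

1.2 3.1
1.3 3.9
-2.8 -1.9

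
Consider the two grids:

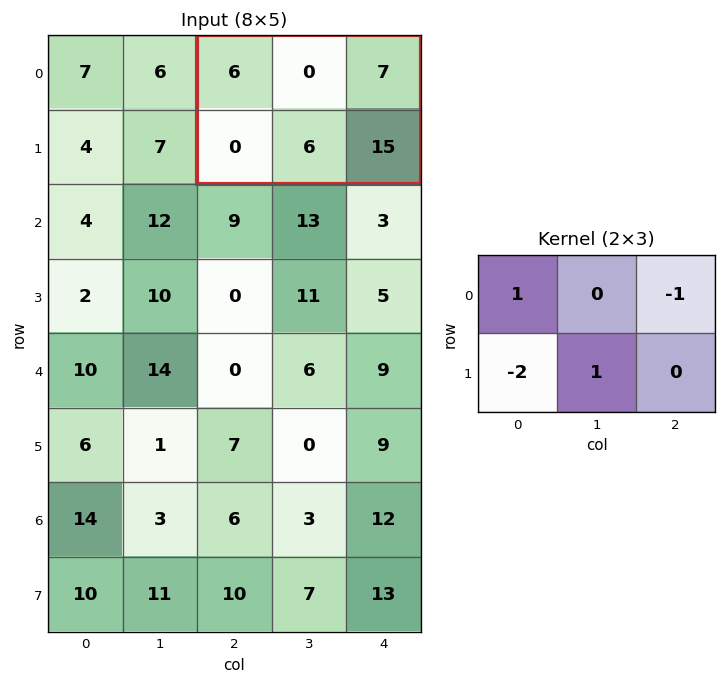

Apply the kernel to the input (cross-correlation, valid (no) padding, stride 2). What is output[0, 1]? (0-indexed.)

The receptive field on the input at this output position is [6 0 7 / 0 6 15]. Elementwise product with the kernel and sum: 6·1 + 7·-1 + 0·-2 + 6·1.

5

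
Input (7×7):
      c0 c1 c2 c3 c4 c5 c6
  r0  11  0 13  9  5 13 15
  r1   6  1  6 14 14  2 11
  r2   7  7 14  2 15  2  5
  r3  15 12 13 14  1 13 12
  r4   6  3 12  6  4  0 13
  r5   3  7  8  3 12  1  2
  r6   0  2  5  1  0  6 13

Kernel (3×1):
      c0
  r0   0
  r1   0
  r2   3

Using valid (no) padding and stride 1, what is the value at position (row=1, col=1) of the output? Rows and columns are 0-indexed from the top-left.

The receptive field on the input at this output position is [1 / 7 / 12]. Elementwise product with the kernel and sum: 12·3.

36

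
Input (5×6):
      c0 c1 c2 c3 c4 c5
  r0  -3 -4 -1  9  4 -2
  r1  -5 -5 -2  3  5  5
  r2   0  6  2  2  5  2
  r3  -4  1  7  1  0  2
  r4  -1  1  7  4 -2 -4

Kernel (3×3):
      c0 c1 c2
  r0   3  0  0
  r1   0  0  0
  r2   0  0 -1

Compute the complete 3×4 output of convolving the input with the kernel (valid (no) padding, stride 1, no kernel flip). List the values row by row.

Output[0,0]: The receptive field on the input at this output position is [-3 -4 -1 / -5 -5 -2 / 0 6 2]. Elementwise product with the kernel and sum: -3·3 + 2·-1.
Output[0,1]: The receptive field on the input at this output position is [-4 -1 9 / -5 -2 3 / 6 2 2]. Elementwise product with the kernel and sum: -4·3 + 2·-1.

-11 -14 -8 25
-22 -16 -6 7
-7 14 8 10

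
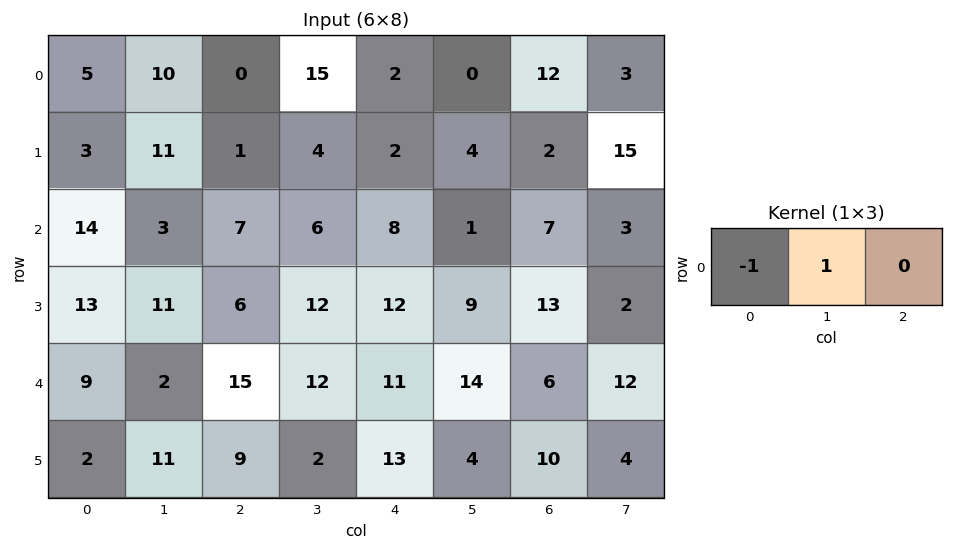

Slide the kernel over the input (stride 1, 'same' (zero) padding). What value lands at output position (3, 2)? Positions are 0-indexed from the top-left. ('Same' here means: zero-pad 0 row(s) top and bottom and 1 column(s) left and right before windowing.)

-5

The receptive field on the zero-padded input at this output position is [11 6 12]. Elementwise product with the kernel and sum: 11·-1 + 6·1.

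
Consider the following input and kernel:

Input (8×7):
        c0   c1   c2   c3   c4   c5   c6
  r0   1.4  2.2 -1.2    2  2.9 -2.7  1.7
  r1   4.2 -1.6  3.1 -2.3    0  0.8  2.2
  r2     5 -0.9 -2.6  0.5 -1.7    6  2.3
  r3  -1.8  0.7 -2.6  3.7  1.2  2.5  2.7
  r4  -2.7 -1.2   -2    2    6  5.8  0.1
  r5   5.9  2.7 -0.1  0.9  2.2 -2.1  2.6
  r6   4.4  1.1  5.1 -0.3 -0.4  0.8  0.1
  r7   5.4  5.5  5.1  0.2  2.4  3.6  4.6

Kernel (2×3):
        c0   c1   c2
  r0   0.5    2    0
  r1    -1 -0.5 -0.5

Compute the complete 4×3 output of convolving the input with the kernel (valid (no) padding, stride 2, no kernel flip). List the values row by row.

Output[0,0]: The receptive field on the input at this output position is [1.4 2.2 -1.2 / 4.2 -1.6 3.1]. Elementwise product with the kernel and sum: 1.4·0.5 + 2.2·2 + 4.2·-1 + -1.6·-0.5 + 3.1·-0.5.
Output[0,1]: The receptive field on the input at this output position is [-1.2 2 2.9 / 3.1 -2.3 0]. Elementwise product with the kernel and sum: -1.2·0.5 + 2·2 + 3.1·-1 + -2.3·-0.5 + 0·-0.5.

0.15 1.45 -5.45
3.45 -0.15 7.35
-10.95 1.55 12.15
-6.3 -4.45 -5.1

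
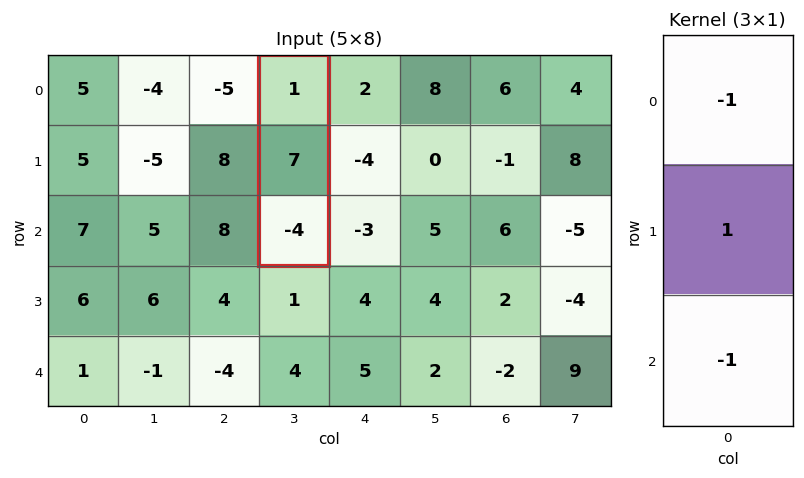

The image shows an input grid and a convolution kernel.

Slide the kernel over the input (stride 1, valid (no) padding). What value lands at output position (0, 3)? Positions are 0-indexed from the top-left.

10

The receptive field on the input at this output position is [1 / 7 / -4]. Elementwise product with the kernel and sum: 1·-1 + 7·1 + -4·-1.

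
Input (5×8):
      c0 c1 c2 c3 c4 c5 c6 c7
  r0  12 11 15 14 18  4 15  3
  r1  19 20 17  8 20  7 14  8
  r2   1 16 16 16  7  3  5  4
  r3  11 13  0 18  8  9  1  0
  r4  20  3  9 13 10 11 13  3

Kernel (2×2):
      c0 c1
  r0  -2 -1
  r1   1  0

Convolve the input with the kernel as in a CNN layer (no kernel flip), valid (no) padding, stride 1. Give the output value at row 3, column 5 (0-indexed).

The receptive field on the input at this output position is [9 1 / 11 13]. Elementwise product with the kernel and sum: 9·-2 + 1·-1 + 11·1.

-8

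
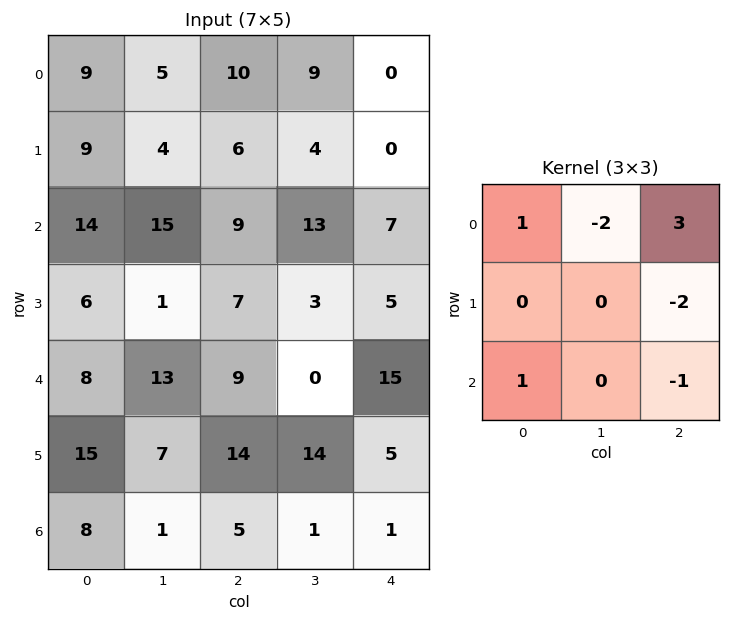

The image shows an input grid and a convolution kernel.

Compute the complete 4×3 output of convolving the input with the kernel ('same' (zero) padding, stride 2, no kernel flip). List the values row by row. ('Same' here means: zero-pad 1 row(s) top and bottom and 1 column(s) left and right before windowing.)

-14 -18 4
-37 -24 7
-42 -11 7
-11 19 4

Output[0,0]: The receptive field on the zero-padded input at this output position is [0 0 0 / 0 9 5 / 0 9 4]. Elementwise product with the kernel and sum: 0·1 + 0·-2 + 0·3 + 5·-2 + 0·1 + 4·-1.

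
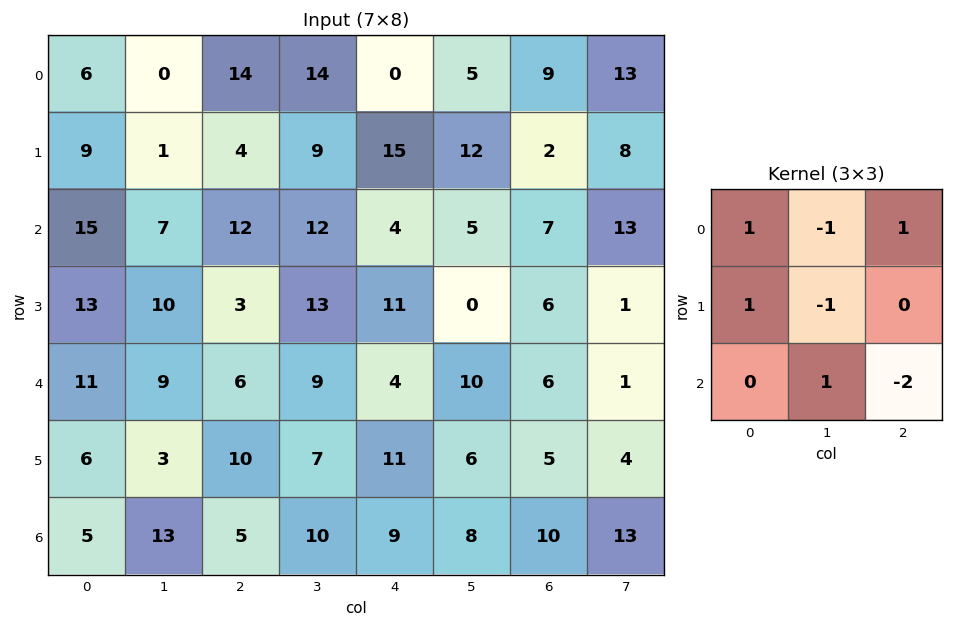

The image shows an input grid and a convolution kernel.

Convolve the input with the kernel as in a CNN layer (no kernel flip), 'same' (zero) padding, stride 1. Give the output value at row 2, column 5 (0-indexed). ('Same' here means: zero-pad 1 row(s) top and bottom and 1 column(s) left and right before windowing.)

The receptive field on the zero-padded input at this output position is [15 12 2 / 4 5 7 / 11 0 6]. Elementwise product with the kernel and sum: 15·1 + 12·-1 + 2·1 + 4·1 + 5·-1 + 0·1 + 6·-2.

-8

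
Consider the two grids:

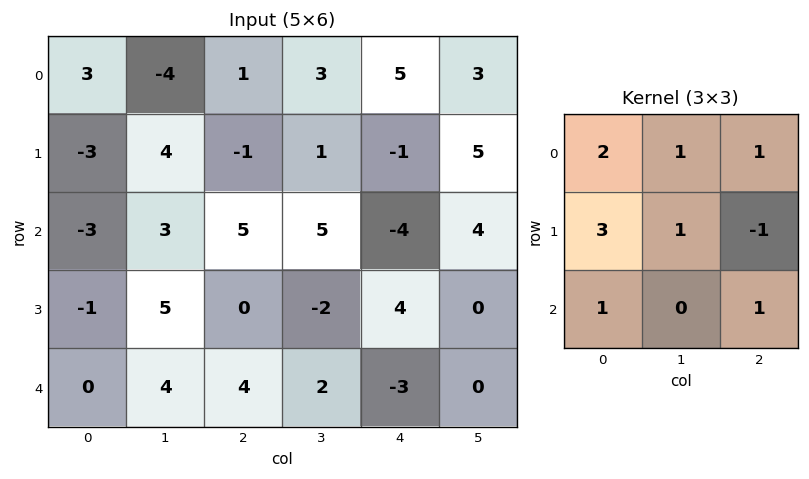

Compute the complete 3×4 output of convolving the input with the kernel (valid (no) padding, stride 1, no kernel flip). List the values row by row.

Output[0,0]: The receptive field on the input at this output position is [3 -4 1 / -3 4 -1 / -3 3 5]. Elementwise product with the kernel and sum: 3·2 + -4·1 + 1·1 + -3·3 + 4·1 + -1·-1 + -3·1 + 5·1.

1 14 10 20
-15 20 26 11
8 39 6 10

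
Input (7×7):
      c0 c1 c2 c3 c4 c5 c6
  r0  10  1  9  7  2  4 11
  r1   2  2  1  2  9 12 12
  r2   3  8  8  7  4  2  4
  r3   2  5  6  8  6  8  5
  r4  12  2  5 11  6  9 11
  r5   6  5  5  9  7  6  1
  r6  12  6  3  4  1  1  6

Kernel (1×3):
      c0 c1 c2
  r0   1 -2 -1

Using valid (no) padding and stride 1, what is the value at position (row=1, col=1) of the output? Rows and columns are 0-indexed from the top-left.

The receptive field on the input at this output position is [2 1 2]. Elementwise product with the kernel and sum: 2·1 + 1·-2 + 2·-1.

-2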